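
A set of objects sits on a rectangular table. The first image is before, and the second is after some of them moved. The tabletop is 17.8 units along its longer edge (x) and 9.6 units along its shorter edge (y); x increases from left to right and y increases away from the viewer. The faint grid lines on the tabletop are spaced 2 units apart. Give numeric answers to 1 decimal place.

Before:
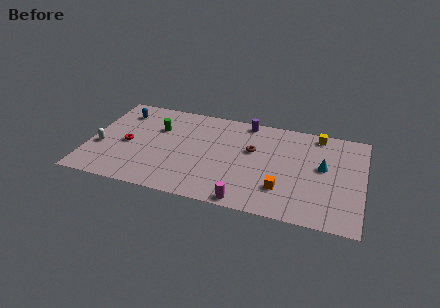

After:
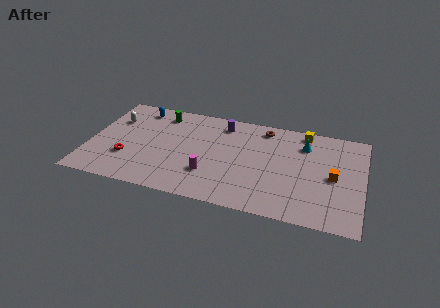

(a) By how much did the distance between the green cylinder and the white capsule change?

-1.2

They were about 4.5 units apart before and 3.3 after — 1.2 units closer together.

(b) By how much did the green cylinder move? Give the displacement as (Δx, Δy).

(0.1, 1.5)

From the two frames, the green cylinder sits at roughly (4.3, 6.5) before and (4.4, 8.0) after.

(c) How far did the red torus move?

1.4

The red torus moved from about (2.5, 4.4) to (2.6, 3.0), a distance of √(0.1² + 1.4²) ≈ 1.4.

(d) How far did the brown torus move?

2.5

The brown torus moved from about (10.6, 5.9) to (11.2, 8.3), a distance of √(0.6² + 2.4²) ≈ 2.5.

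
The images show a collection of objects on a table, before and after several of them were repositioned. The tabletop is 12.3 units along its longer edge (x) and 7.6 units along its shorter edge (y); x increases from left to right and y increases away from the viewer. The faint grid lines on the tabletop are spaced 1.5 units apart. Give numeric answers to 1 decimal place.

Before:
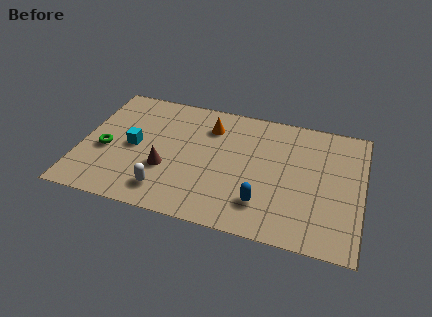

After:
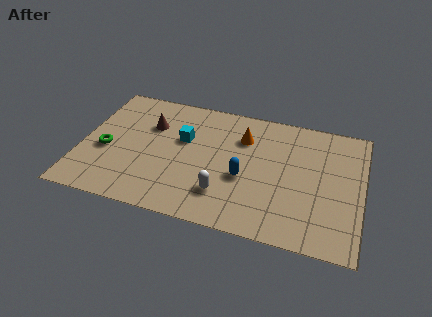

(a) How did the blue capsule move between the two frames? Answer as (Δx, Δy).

(-0.9, 1.3)

From the two frames, the blue capsule sits at roughly (8.1, 1.8) before and (7.2, 3.1) after.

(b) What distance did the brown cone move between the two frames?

2.7

The brown cone moved from about (3.8, 2.7) to (2.9, 5.2), a distance of √(0.9² + 2.5²) ≈ 2.7.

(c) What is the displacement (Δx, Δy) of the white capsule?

(2.5, 0.5)

The white capsule was at about (3.9, 1.4) and moved to about (6.4, 1.9).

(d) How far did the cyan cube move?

2.3

The cyan cube was near (2.3, 3.7) before and (4.4, 4.7) after, so it travelled √(2.1² + 1.0²) ≈ 2.3 units.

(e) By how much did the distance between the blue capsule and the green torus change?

-1.0

They were about 7.1 units apart before and 6.1 after — 1.0 units closer together.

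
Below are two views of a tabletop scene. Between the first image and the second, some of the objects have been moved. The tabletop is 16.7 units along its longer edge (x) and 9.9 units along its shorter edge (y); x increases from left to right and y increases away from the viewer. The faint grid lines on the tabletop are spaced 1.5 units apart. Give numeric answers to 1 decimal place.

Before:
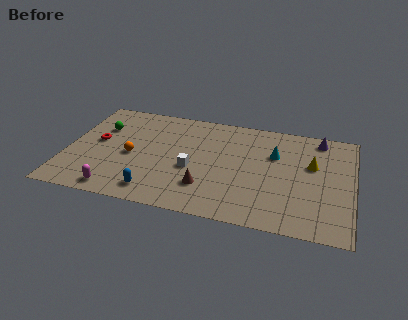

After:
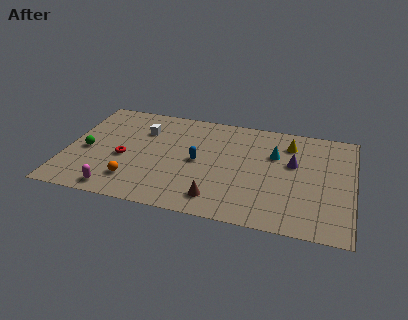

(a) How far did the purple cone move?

3.0

The purple cone was near (14.6, 8.7) before and (13.2, 6.0) after, so it travelled √(1.4² + 2.7²) ≈ 3.0 units.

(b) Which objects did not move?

the cyan cone and the magenta capsule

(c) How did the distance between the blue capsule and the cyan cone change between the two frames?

-3.7

Before: roughly 8.4 units apart; after: 4.7. That's 3.7 units closer together.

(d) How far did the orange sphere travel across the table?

2.3

The orange sphere was near (3.8, 4.5) before and (4.1, 2.2) after, so it travelled √(0.3² + 2.3²) ≈ 2.3 units.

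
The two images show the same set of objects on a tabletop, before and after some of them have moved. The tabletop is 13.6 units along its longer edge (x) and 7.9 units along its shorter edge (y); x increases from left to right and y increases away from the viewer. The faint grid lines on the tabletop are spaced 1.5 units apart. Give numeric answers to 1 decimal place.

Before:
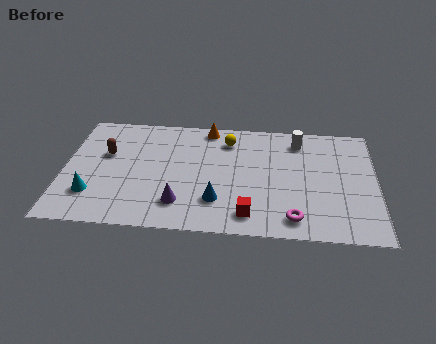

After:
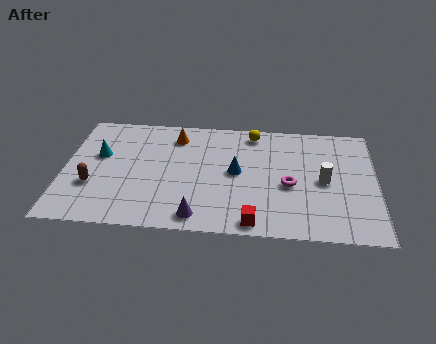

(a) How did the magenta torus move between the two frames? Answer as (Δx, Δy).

(-0.2, 2.2)

The magenta torus started near (10.0, 1.2) and ended near (9.8, 3.4).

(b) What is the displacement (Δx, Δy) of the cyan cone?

(0.2, 2.7)

The cyan cone was at about (1.3, 2.1) and moved to about (1.5, 4.8).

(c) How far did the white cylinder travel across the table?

2.9

The white cylinder was near (10.2, 6.5) before and (11.3, 3.8) after, so it travelled √(1.1² + 2.7²) ≈ 2.9 units.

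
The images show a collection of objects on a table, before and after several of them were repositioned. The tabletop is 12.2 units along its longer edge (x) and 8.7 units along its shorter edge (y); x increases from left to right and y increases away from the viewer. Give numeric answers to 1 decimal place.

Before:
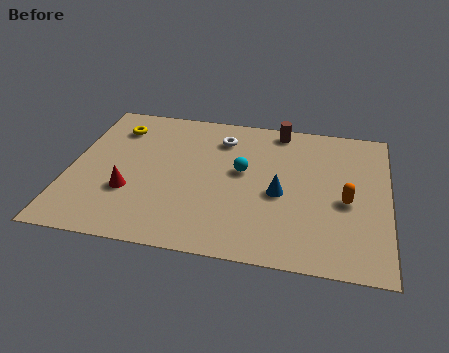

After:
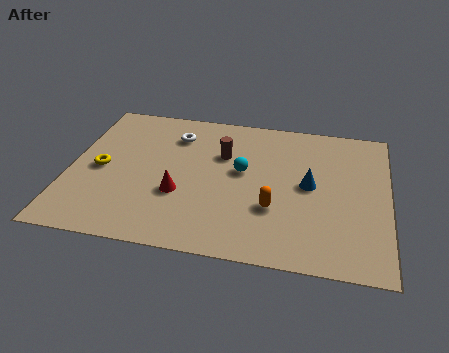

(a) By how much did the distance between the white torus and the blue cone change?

+1.9

They were about 3.8 units apart before and 5.7 after — 1.9 units further apart.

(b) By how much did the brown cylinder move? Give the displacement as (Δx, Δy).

(-2.1, -2.0)

The brown cylinder started near (7.9, 7.8) and ended near (5.8, 5.8).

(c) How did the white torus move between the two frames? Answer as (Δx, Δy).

(-1.8, -0.1)

The white torus started near (5.7, 6.8) and ended near (3.9, 6.7).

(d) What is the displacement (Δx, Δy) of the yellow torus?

(-0.4, -2.7)

The yellow torus started near (1.6, 6.8) and ended near (1.2, 4.1).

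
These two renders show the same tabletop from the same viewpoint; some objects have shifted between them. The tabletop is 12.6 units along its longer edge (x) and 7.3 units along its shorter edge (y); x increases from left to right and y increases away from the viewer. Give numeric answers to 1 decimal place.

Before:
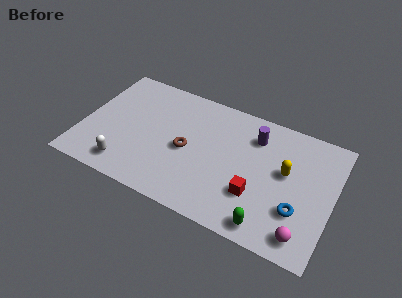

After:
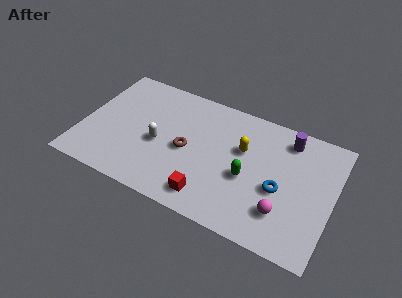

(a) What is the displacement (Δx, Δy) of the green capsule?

(-1.3, 2.2)

From the two frames, the green capsule sits at roughly (9.7, 0.9) before and (8.4, 3.1) after.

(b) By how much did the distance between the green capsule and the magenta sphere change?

+0.5

Before: roughly 1.7 units apart; after: 2.2. That's 0.5 units further apart.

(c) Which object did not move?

the brown torus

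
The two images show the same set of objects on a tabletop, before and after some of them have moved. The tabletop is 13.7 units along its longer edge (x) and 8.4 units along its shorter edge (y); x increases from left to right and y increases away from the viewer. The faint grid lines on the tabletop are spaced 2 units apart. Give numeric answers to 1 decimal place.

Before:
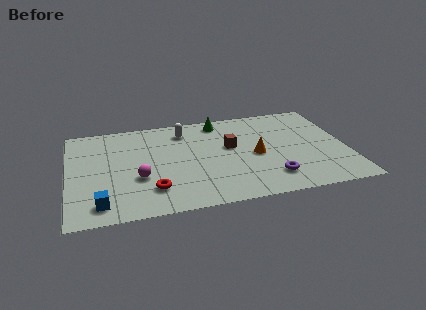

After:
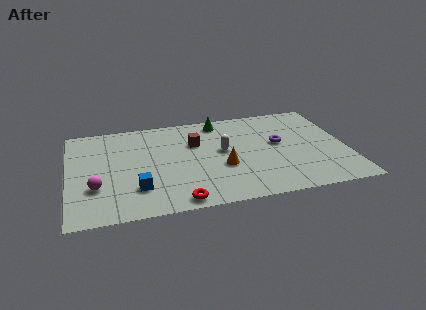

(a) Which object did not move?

the green cone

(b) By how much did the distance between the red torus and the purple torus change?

+0.7

The distance was about 5.8 in the first image and 6.5 in the second, so they moved 0.7 units further apart.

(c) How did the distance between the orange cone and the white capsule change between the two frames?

-3.1

The distance was about 4.5 in the first image and 1.4 in the second, so they moved 3.1 units closer together.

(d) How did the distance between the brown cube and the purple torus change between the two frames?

+0.6

Before: roughly 3.6 units apart; after: 4.2. That's 0.6 units further apart.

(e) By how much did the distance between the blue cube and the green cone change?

-1.9

The distance was about 8.6 in the first image and 6.7 in the second, so they moved 1.9 units closer together.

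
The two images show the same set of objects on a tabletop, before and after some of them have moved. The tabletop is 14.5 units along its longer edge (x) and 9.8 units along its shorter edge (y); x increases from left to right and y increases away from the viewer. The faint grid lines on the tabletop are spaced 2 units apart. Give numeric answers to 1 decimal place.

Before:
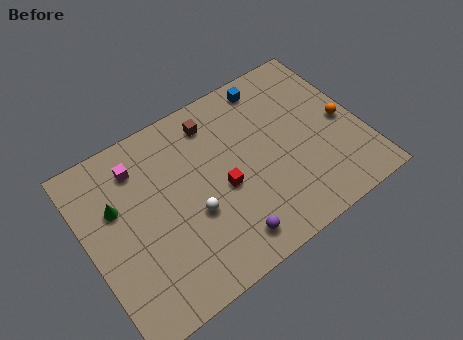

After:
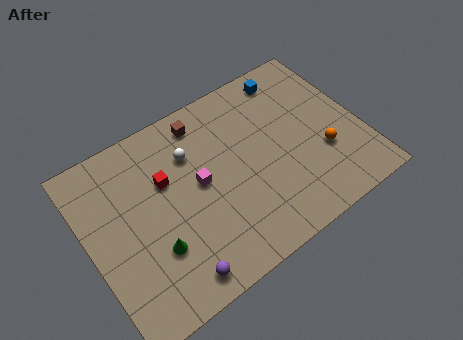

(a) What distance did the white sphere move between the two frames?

3.2

The white sphere moved from about (5.3, 3.8) to (5.8, 7.0), a distance of √(0.5² + 3.2²) ≈ 3.2.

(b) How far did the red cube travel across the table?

3.4

The red cube moved from about (7.0, 4.3) to (4.3, 6.3), a distance of √(2.7² + 2.0²) ≈ 3.4.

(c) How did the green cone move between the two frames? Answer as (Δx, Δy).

(1.4, -3.2)

The green cone started near (1.7, 6.3) and ended near (3.1, 3.1).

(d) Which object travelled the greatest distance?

the magenta cube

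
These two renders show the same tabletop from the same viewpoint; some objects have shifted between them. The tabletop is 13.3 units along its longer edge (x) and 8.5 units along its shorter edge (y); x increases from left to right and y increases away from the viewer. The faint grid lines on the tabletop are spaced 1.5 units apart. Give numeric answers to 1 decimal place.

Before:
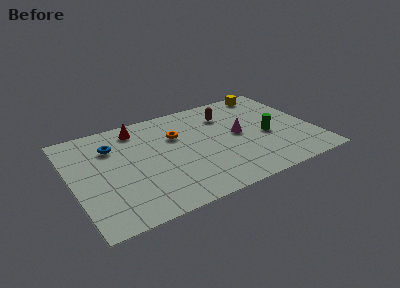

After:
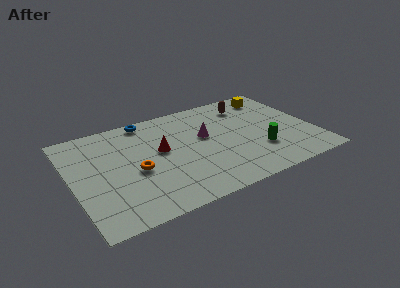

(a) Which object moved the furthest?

the orange torus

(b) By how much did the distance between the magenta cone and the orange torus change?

+0.7

They were about 3.5 units apart before and 4.2 after — 0.7 units further apart.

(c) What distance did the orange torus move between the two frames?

3.2

The orange torus was near (5.9, 5.7) before and (3.4, 3.7) after, so it travelled √(2.5² + 2.0²) ≈ 3.2 units.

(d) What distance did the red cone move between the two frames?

2.6

The red cone was near (3.9, 7.2) before and (4.9, 4.8) after, so it travelled √(1.0² + 2.4²) ≈ 2.6 units.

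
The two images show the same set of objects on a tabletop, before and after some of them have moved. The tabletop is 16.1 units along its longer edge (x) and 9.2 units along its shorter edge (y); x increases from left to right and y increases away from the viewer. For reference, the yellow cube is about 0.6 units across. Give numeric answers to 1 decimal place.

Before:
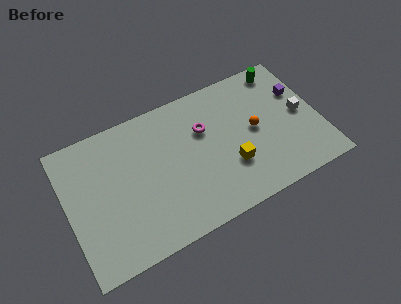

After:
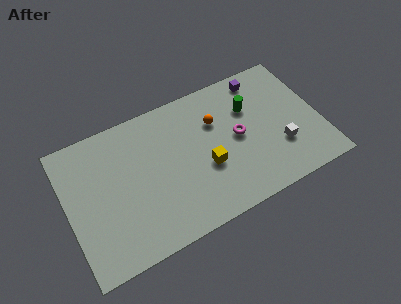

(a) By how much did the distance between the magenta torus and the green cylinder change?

-3.9

They were about 5.8 units apart before and 1.9 after — 3.9 units closer together.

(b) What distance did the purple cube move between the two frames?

2.9

The purple cube moved from about (15.1, 6.1) to (12.9, 8.0), a distance of √(2.2² + 1.9²) ≈ 2.9.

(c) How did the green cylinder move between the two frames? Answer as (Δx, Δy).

(-2.4, -1.8)

The green cylinder started near (14.3, 8.1) and ended near (11.9, 6.3).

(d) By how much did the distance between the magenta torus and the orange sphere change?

-1.4

The distance was about 3.4 in the first image and 2.0 in the second, so they moved 1.4 units closer together.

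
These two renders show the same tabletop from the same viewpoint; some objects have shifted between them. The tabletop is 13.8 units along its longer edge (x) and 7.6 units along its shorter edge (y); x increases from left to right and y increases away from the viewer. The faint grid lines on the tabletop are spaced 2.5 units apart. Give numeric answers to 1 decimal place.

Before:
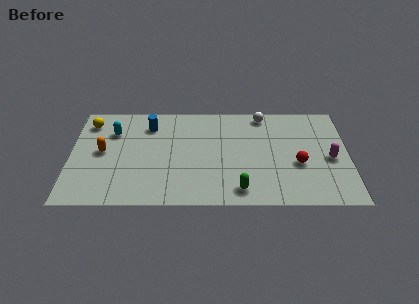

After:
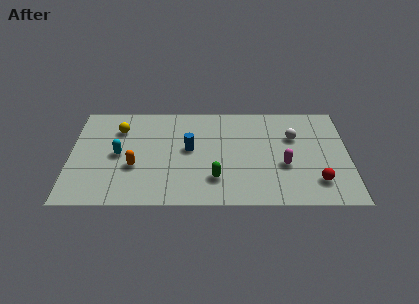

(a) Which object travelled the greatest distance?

the blue cylinder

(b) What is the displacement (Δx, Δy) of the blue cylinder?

(2.0, -1.8)

From the two frames, the blue cylinder sits at roughly (3.9, 5.9) before and (5.9, 4.1) after.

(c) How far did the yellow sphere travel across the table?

1.6

The yellow sphere moved from about (0.9, 6.1) to (2.4, 5.6), a distance of √(1.5² + 0.5²) ≈ 1.6.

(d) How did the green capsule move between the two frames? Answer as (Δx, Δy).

(-1.2, 0.8)

From the two frames, the green capsule sits at roughly (8.4, 1.1) before and (7.2, 1.9) after.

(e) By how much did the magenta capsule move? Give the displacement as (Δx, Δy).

(-2.3, -0.5)

The magenta capsule started near (12.9, 3.4) and ended near (10.6, 2.9).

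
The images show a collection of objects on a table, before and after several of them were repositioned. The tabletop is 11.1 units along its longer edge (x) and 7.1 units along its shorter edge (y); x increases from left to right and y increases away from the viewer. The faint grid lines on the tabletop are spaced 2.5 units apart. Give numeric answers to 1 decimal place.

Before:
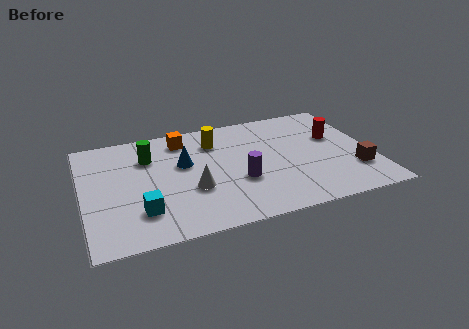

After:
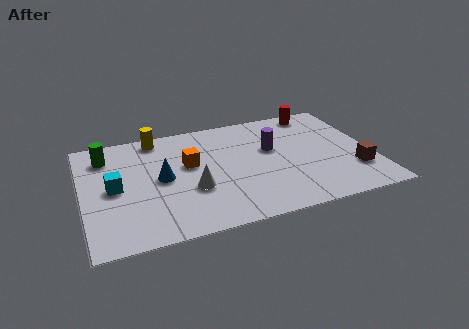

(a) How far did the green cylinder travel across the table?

1.7

The green cylinder was near (2.6, 5.1) before and (1.0, 5.6) after, so it travelled √(1.6² + 0.5²) ≈ 1.7 units.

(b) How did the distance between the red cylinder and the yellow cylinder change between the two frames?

+1.6

The distance was about 4.7 in the first image and 6.3 in the second, so they moved 1.6 units further apart.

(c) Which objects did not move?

the white cone and the brown cube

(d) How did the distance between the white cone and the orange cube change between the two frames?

-1.7

The distance was about 3.3 in the first image and 1.6 in the second, so they moved 1.7 units closer together.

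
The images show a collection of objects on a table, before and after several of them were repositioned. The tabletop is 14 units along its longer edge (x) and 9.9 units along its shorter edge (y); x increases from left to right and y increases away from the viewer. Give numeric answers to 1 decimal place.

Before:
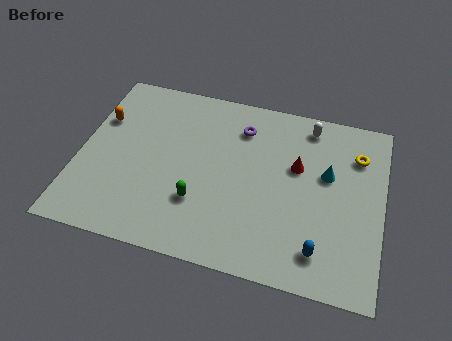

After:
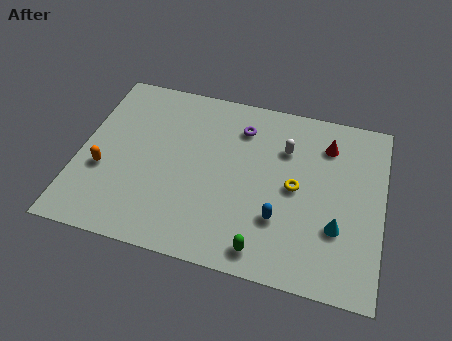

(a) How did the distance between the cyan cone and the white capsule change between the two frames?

+1.8

Before: roughly 2.8 units apart; after: 4.6. That's 1.8 units further apart.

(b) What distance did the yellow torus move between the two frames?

3.7

From (12.7, 7.4) to (10.0, 4.9), the yellow torus covered √(2.7² + 2.5²) ≈ 3.7 units.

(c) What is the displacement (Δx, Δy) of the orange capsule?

(0.4, -2.9)

The orange capsule was at about (0.8, 6.6) and moved to about (1.2, 3.7).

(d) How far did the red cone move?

2.1

From (10.0, 6.1) to (11.3, 7.7), the red cone covered √(1.3² + 1.6²) ≈ 2.1 units.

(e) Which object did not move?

the purple torus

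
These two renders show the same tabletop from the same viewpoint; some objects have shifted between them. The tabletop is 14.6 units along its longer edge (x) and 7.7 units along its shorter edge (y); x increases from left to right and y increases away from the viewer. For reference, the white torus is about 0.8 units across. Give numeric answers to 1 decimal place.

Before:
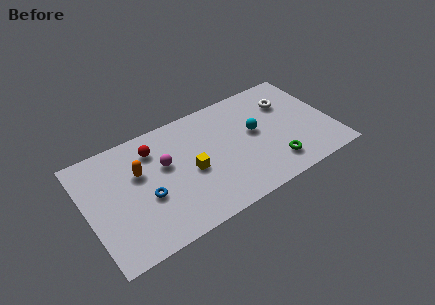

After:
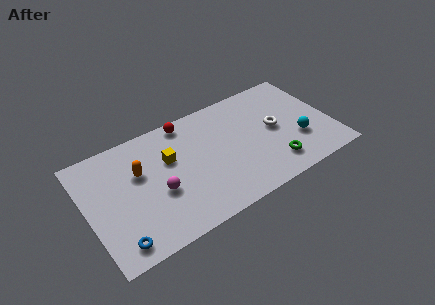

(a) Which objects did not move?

the green torus and the orange capsule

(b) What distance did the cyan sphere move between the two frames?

2.9

From (10.1, 4.3) to (12.5, 2.6), the cyan sphere covered √(2.4² + 1.7²) ≈ 2.9 units.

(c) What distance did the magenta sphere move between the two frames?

1.7

From (4.7, 4.7) to (4.1, 3.1), the magenta sphere covered √(0.6² + 1.6²) ≈ 1.7 units.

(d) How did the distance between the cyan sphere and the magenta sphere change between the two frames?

+3.0

Before: roughly 5.4 units apart; after: 8.4. That's 3.0 units further apart.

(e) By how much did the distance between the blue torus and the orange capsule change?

+2.4

They were about 1.8 units apart before and 4.2 after — 2.4 units further apart.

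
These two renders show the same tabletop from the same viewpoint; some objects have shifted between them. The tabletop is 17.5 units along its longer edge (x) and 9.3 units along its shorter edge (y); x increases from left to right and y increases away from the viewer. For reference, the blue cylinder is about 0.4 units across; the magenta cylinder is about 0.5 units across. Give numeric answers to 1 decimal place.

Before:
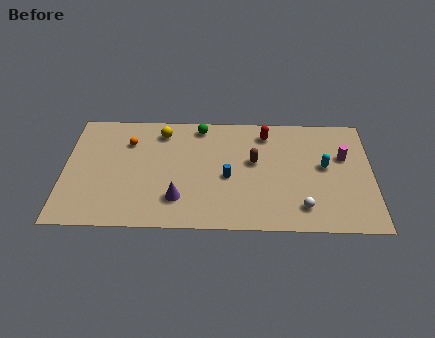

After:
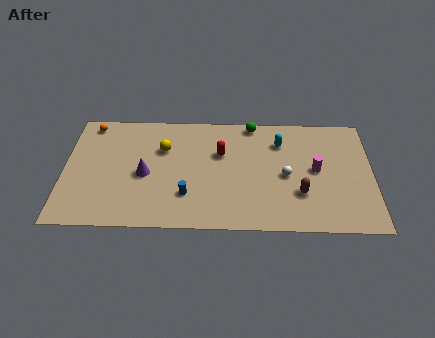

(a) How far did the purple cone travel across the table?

2.7

The purple cone moved from about (6.5, 2.3) to (4.6, 4.2), a distance of √(1.9² + 1.9²) ≈ 2.7.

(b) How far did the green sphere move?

3.0

The green sphere moved from about (7.7, 8.2) to (10.7, 8.5), a distance of √(3.0² + 0.3²) ≈ 3.0.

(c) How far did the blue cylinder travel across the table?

2.7

From (9.3, 4.1) to (7.0, 2.6), the blue cylinder covered √(2.3² + 1.5²) ≈ 2.7 units.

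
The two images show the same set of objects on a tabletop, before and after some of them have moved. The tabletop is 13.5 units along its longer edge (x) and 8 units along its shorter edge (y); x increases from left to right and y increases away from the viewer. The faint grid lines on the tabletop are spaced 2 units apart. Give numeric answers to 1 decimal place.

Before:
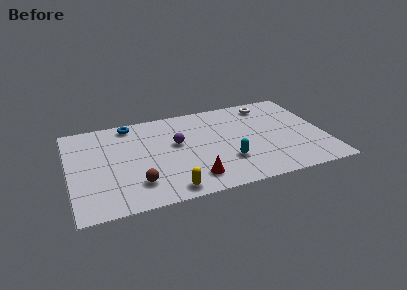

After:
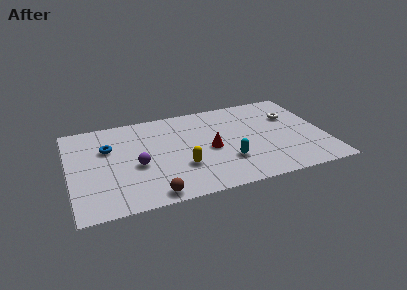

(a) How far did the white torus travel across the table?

1.8

The white torus moved from about (10.8, 6.8) to (11.9, 5.4), a distance of √(1.1² + 1.4²) ≈ 1.8.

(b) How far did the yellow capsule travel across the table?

1.9

From (5.0, 0.9) to (5.8, 2.6), the yellow capsule covered √(0.8² + 1.7²) ≈ 1.9 units.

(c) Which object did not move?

the cyan capsule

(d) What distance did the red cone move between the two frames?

2.5

The red cone moved from about (6.3, 1.5) to (7.4, 3.7), a distance of √(1.1² + 2.2²) ≈ 2.5.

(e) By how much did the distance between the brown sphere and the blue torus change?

-0.3

The distance was about 5.2 in the first image and 4.9 in the second, so they moved 0.3 units closer together.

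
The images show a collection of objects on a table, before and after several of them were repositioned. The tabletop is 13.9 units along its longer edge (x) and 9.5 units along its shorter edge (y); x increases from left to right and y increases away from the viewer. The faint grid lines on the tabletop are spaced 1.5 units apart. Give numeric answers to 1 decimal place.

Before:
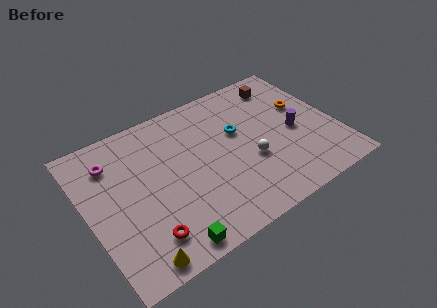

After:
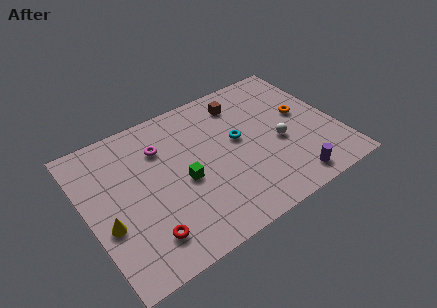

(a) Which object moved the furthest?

the green cube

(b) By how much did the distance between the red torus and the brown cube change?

-2.1

Before: roughly 10.7 units apart; after: 8.6. That's 2.1 units closer together.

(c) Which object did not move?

the red torus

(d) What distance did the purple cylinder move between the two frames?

3.2

From (11.6, 4.3) to (10.7, 1.2), the purple cylinder covered √(0.9² + 3.1²) ≈ 3.2 units.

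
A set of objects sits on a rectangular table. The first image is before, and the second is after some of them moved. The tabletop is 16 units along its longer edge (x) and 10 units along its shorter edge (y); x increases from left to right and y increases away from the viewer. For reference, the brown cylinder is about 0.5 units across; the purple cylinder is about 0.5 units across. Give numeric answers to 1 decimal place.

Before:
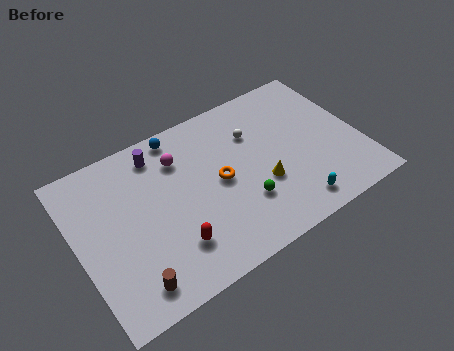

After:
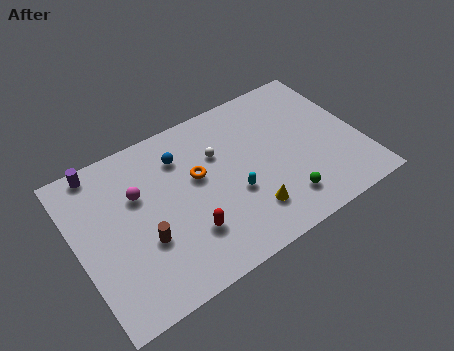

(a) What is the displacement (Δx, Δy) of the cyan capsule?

(-3.0, 2.4)

From the two frames, the cyan capsule sits at roughly (11.6, 1.4) before and (8.6, 3.8) after.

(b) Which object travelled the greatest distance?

the cyan capsule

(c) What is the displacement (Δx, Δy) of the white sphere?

(-2.1, -0.3)

The white sphere started near (10.3, 7.0) and ended near (8.2, 6.7).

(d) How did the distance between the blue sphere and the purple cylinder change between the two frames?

+3.2

The distance was about 1.4 in the first image and 4.6 in the second, so they moved 3.2 units further apart.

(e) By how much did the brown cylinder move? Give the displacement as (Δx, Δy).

(1.1, 2.1)

The brown cylinder started near (2.4, 1.5) and ended near (3.5, 3.6).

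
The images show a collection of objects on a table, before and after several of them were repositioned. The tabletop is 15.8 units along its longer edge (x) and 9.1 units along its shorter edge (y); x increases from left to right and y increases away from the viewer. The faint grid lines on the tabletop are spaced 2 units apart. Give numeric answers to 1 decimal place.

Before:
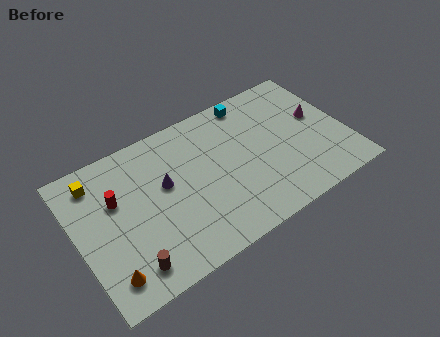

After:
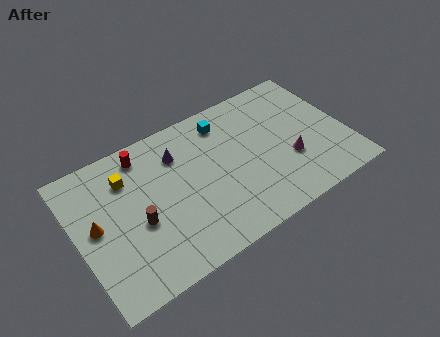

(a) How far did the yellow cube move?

1.8

The yellow cube moved from about (1.5, 7.5) to (3.2, 6.8), a distance of √(1.7² + 0.7²) ≈ 1.8.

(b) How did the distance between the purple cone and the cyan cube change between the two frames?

-3.3

Before: roughly 6.3 units apart; after: 3.0. That's 3.3 units closer together.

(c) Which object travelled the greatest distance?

the orange cone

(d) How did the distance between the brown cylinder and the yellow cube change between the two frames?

-3.1

Before: roughly 6.1 units apart; after: 3.0. That's 3.1 units closer together.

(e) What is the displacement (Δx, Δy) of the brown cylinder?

(0.9, 2.3)

From the two frames, the brown cylinder sits at roughly (2.5, 1.5) before and (3.4, 3.8) after.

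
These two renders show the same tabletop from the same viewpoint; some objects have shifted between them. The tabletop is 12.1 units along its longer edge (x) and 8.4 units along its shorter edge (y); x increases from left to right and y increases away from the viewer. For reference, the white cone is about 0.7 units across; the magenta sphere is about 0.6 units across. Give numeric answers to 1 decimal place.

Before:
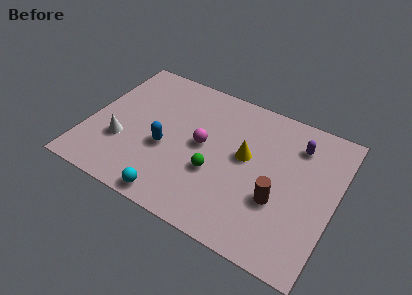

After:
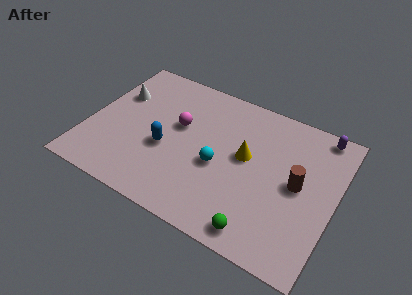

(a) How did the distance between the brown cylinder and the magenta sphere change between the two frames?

+1.9

They were about 4.1 units apart before and 6.0 after — 1.9 units further apart.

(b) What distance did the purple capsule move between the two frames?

1.5

The purple capsule was near (10.0, 6.5) before and (11.0, 7.6) after, so it travelled √(1.0² + 1.1²) ≈ 1.5 units.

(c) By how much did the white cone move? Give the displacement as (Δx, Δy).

(-0.7, 2.8)

The white cone was at about (1.8, 2.8) and moved to about (1.1, 5.6).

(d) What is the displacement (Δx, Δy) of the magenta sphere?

(-1.3, 0.6)

From the two frames, the magenta sphere sits at roughly (5.6, 4.4) before and (4.3, 5.0) after.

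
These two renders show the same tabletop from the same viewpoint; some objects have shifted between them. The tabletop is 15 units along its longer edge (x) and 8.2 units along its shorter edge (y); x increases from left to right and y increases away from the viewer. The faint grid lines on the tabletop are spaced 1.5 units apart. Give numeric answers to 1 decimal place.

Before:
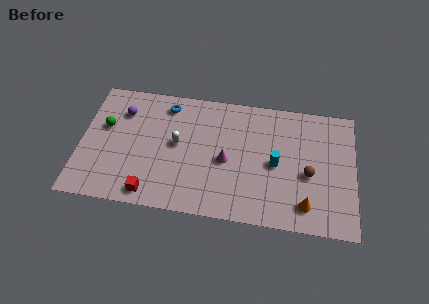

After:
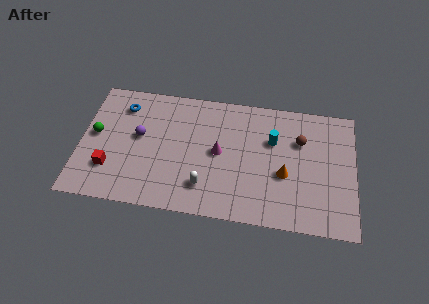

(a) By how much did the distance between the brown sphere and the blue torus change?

+1.2

They were about 8.6 units apart before and 9.8 after — 1.2 units further apart.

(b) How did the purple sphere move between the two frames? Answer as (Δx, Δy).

(1.0, -1.5)

The purple sphere started near (2.2, 6.1) and ended near (3.2, 4.6).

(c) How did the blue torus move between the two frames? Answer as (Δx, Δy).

(-2.4, -0.4)

From the two frames, the blue torus sits at roughly (4.6, 6.9) before and (2.2, 6.5) after.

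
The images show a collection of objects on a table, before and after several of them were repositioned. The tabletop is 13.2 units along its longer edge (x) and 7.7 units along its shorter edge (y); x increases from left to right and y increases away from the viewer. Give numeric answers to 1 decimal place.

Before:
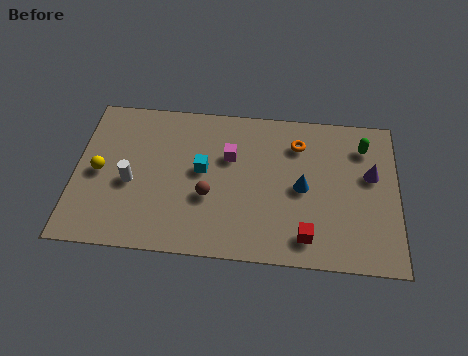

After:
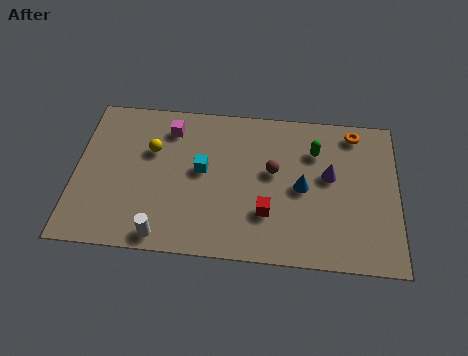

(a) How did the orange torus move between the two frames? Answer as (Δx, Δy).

(2.3, 0.8)

The orange torus was at about (9.1, 5.9) and moved to about (11.4, 6.7).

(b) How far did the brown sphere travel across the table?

3.0

From (5.5, 2.9) to (8.1, 4.4), the brown sphere covered √(2.6² + 1.5²) ≈ 3.0 units.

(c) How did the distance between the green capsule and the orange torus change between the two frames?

-0.8

The distance was about 2.7 in the first image and 1.9 in the second, so they moved 0.8 units closer together.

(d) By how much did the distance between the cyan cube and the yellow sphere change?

-2.0

The distance was about 4.2 in the first image and 2.2 in the second, so they moved 2.0 units closer together.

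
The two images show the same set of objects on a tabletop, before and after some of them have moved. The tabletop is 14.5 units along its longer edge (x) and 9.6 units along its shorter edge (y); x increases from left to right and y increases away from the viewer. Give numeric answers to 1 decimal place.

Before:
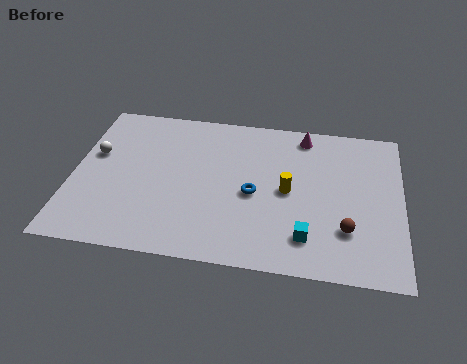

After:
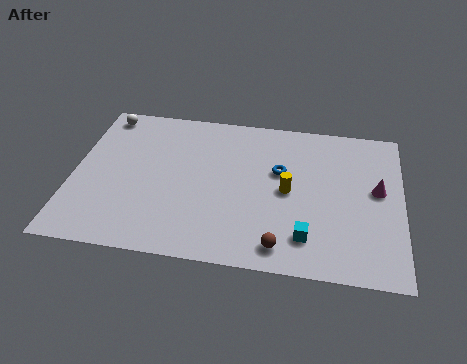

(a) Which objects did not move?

the yellow cylinder and the cyan cube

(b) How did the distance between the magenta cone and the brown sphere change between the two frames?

-0.3

Before: roughly 6.0 units apart; after: 5.7. That's 0.3 units closer together.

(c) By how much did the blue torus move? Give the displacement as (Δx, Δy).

(1.1, 1.6)

The blue torus was at about (8.0, 4.3) and moved to about (9.1, 5.9).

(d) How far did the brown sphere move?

3.1

The brown sphere moved from about (12.1, 2.7) to (9.3, 1.3), a distance of √(2.8² + 1.4²) ≈ 3.1.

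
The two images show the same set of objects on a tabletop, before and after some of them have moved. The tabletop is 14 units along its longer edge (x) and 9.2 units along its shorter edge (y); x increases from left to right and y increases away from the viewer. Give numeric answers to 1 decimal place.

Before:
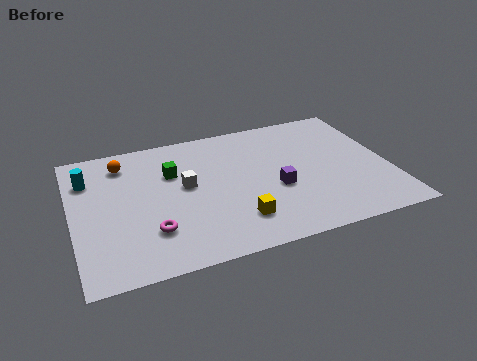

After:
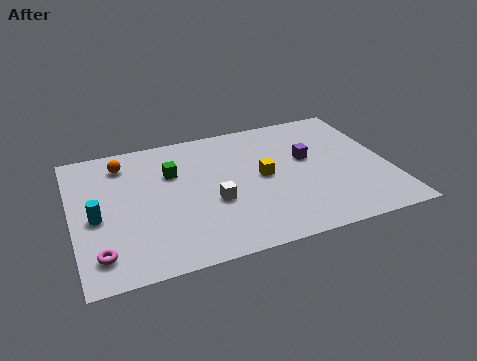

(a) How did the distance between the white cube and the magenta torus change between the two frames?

+2.3

The distance was about 3.1 in the first image and 5.4 in the second, so they moved 2.3 units further apart.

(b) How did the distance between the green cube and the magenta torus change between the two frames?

+1.8

Before: roughly 3.9 units apart; after: 5.7. That's 1.8 units further apart.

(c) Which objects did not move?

the green cube and the orange sphere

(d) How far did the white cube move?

1.9

The white cube moved from about (5.0, 5.1) to (6.1, 3.6), a distance of √(1.1² + 1.5²) ≈ 1.9.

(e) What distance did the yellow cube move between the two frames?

3.0

The yellow cube was near (7.0, 2.1) before and (8.4, 4.7) after, so it travelled √(1.4² + 2.6²) ≈ 3.0 units.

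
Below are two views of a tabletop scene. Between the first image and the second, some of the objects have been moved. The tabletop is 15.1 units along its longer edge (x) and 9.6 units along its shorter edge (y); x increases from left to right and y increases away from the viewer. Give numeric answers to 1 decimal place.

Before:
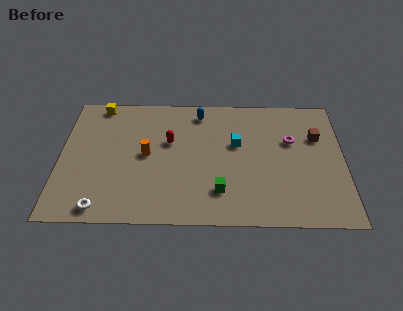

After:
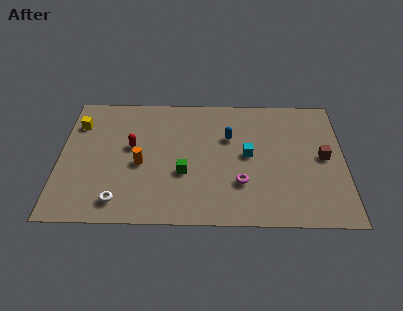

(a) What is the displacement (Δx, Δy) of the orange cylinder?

(-0.3, -0.7)

The orange cylinder started near (4.6, 4.9) and ended near (4.3, 4.2).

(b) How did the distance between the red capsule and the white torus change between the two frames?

-2.0

Before: roughly 6.0 units apart; after: 4.0. That's 2.0 units closer together.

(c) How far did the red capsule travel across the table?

2.0

The red capsule was near (5.8, 5.9) before and (3.8, 5.5) after, so it travelled √(2.0² + 0.4²) ≈ 2.0 units.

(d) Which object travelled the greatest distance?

the magenta torus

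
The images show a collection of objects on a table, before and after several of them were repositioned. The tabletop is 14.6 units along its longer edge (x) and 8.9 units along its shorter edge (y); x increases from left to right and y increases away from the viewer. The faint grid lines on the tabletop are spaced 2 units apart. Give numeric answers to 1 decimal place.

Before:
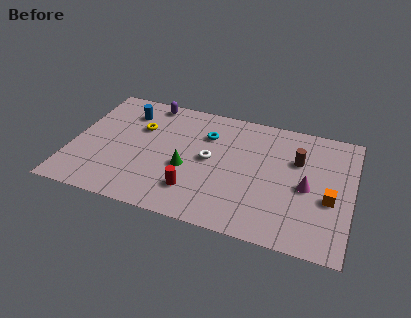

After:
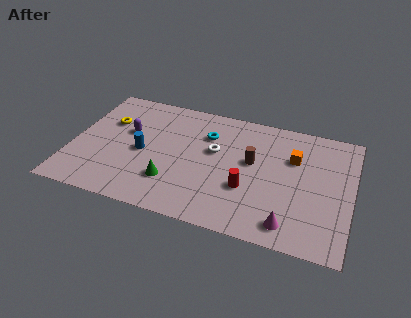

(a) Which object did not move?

the cyan torus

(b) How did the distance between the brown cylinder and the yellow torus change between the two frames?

-0.6

The distance was about 8.3 in the first image and 7.7 in the second, so they moved 0.6 units closer together.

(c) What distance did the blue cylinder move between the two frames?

3.0

From (2.6, 6.9) to (3.7, 4.1), the blue cylinder covered √(1.1² + 2.8²) ≈ 3.0 units.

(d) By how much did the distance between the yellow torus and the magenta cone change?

+1.8

Before: roughly 9.1 units apart; after: 10.9. That's 1.8 units further apart.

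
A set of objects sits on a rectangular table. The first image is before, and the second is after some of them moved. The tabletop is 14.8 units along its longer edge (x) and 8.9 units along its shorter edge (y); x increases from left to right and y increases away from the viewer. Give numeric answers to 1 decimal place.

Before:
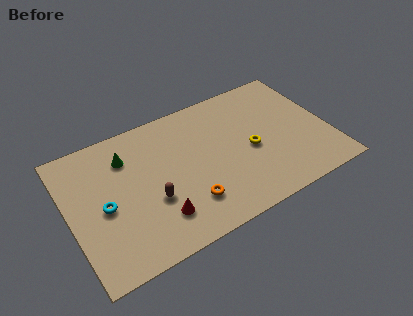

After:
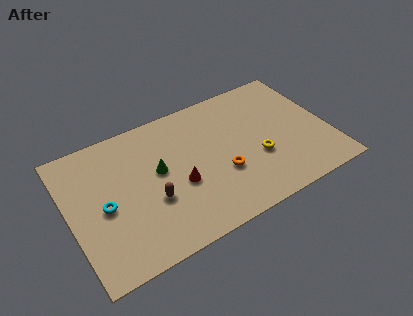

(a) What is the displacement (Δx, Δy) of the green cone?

(1.6, -1.7)

From the two frames, the green cone sits at roughly (3.5, 6.7) before and (5.1, 5.0) after.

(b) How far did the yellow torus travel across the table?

0.8

From (10.3, 4.0) to (10.6, 3.3), the yellow torus covered √(0.3² + 0.7²) ≈ 0.8 units.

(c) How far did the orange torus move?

2.3

The orange torus was near (6.4, 2.2) before and (8.5, 3.2) after, so it travelled √(2.1² + 1.0²) ≈ 2.3 units.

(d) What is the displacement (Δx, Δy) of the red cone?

(1.4, 1.5)

The red cone started near (4.7, 2.1) and ended near (6.1, 3.6).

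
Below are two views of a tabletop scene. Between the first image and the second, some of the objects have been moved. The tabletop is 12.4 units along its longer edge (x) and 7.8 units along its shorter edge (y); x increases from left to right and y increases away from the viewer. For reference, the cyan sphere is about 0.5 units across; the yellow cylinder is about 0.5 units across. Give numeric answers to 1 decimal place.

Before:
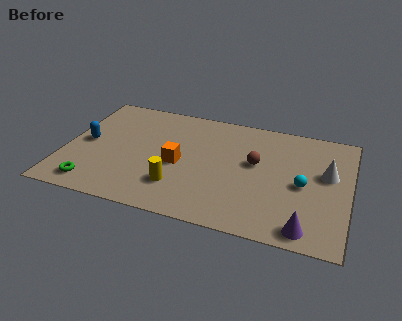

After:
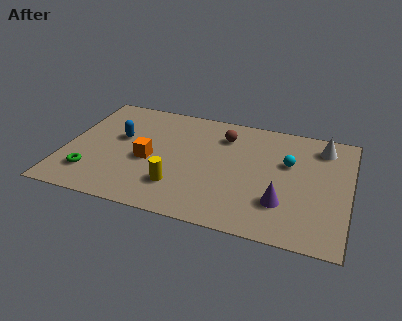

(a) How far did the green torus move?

0.7

The green torus moved from about (1.5, 1.1) to (1.3, 1.8), a distance of √(0.2² + 0.7²) ≈ 0.7.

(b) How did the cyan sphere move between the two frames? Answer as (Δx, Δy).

(-0.7, 1.3)

From the two frames, the cyan sphere sits at roughly (10.4, 3.6) before and (9.7, 4.9) after.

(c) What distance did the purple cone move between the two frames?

1.7

The purple cone moved from about (10.7, 0.9) to (9.6, 2.2), a distance of √(1.1² + 1.3²) ≈ 1.7.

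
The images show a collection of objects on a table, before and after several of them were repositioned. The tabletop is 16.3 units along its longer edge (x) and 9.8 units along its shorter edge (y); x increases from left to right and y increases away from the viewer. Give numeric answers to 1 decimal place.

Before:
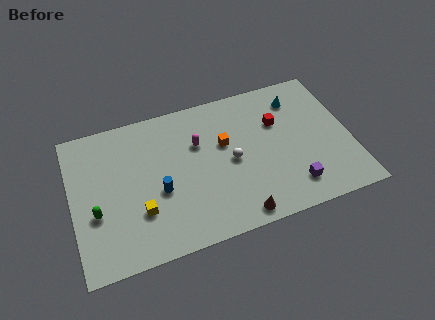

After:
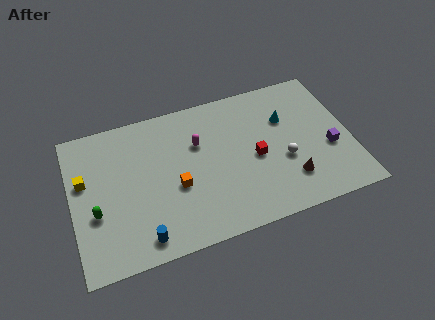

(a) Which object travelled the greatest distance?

the yellow cube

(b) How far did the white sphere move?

3.1

The white sphere was near (9.3, 4.7) before and (12.3, 3.8) after, so it travelled √(3.0² + 0.9²) ≈ 3.1 units.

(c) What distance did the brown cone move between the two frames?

3.5

The brown cone moved from about (9.3, 1.0) to (12.5, 2.4), a distance of √(3.2² + 1.4²) ≈ 3.5.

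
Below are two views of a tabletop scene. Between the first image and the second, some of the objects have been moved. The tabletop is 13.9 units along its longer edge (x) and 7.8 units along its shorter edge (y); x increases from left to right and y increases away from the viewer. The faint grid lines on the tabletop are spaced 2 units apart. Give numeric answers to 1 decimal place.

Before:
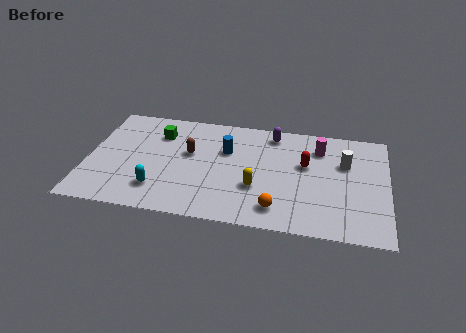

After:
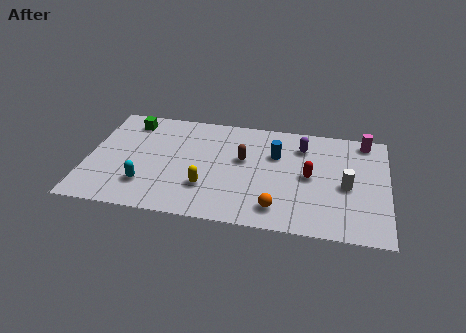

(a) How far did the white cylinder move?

1.6

From (11.9, 5.1) to (12.0, 3.5), the white cylinder covered √(0.1² + 1.6²) ≈ 1.6 units.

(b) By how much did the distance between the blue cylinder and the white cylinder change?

-1.8

The distance was about 5.5 in the first image and 3.7 in the second, so they moved 1.8 units closer together.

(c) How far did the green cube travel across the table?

1.6

The green cube was near (3.2, 5.8) before and (1.8, 6.5) after, so it travelled √(1.4² + 0.7²) ≈ 1.6 units.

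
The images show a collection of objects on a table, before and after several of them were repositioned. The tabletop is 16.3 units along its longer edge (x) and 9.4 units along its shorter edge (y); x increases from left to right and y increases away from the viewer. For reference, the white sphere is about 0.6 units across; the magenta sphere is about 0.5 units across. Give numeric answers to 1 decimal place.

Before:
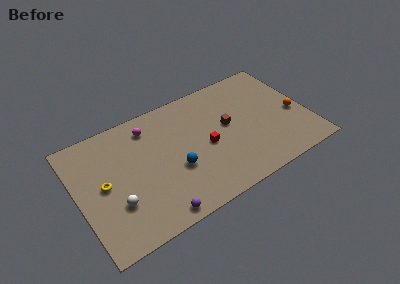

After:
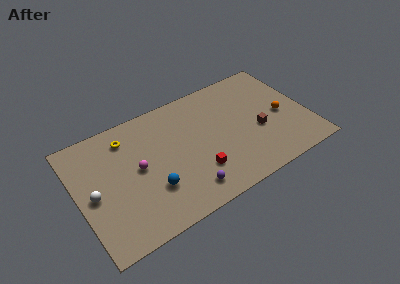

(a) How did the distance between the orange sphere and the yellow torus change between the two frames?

-2.4

They were about 13.6 units apart before and 11.2 after — 2.4 units closer together.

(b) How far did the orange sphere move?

0.9

From (15.4, 4.0) to (14.5, 4.3), the orange sphere covered √(0.9² + 0.3²) ≈ 0.9 units.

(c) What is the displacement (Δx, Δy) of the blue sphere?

(-1.8, -0.7)

The blue sphere was at about (6.7, 3.6) and moved to about (4.9, 2.9).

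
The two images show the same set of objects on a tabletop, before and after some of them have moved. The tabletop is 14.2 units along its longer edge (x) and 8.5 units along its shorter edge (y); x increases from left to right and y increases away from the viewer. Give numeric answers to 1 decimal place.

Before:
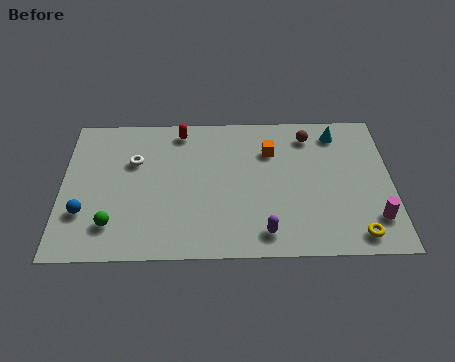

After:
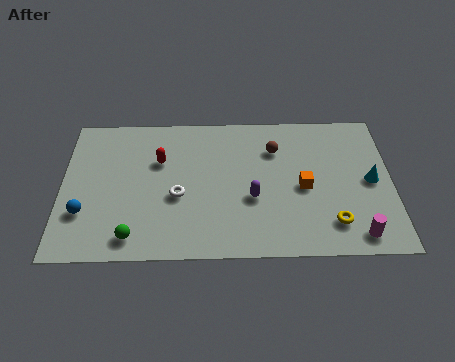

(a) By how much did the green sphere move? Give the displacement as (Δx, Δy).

(0.9, -0.7)

From the two frames, the green sphere sits at roughly (2.2, 1.9) before and (3.1, 1.2) after.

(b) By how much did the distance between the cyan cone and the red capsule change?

+2.4

Before: roughly 6.8 units apart; after: 9.2. That's 2.4 units further apart.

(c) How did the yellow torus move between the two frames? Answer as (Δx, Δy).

(-1.0, 0.7)

The yellow torus started near (12.6, 1.1) and ended near (11.6, 1.8).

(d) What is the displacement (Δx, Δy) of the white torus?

(1.9, -2.1)

The white torus started near (3.1, 5.6) and ended near (5.0, 3.5).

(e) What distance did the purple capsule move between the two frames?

2.1

The purple capsule moved from about (8.7, 1.3) to (8.2, 3.3), a distance of √(0.5² + 2.0²) ≈ 2.1.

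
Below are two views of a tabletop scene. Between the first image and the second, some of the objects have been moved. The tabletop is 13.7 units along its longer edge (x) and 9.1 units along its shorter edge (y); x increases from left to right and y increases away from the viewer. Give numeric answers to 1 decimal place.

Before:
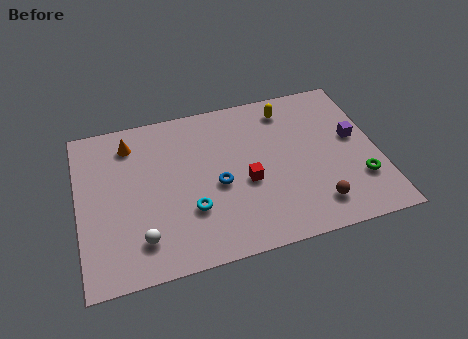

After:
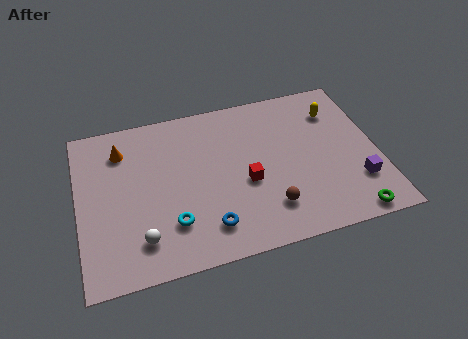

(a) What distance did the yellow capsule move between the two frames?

2.3

The yellow capsule moved from about (9.8, 7.6) to (12.0, 6.9), a distance of √(2.2² + 0.7²) ≈ 2.3.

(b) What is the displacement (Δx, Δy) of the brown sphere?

(-2.1, 0.4)

From the two frames, the brown sphere sits at roughly (10.6, 1.7) before and (8.5, 2.1) after.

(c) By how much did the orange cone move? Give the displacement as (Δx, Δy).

(-0.4, -0.3)

The orange cone started near (2.5, 7.4) and ended near (2.1, 7.1).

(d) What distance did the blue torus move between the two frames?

2.3

From (6.3, 4.0) to (5.7, 1.8), the blue torus covered √(0.6² + 2.2²) ≈ 2.3 units.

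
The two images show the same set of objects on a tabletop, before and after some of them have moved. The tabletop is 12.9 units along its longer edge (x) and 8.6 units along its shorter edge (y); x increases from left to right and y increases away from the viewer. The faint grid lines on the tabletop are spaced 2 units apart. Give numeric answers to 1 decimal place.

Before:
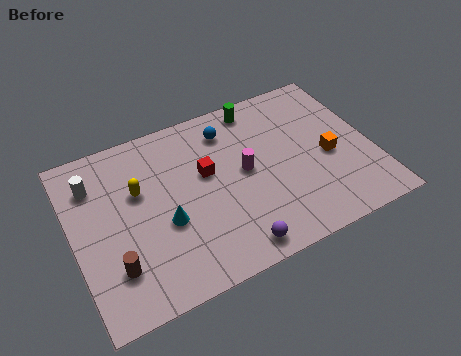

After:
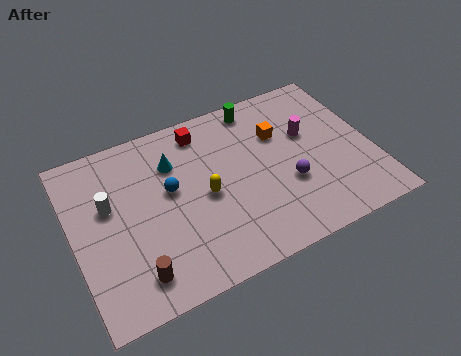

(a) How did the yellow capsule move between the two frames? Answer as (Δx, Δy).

(2.7, -1.4)

From the two frames, the yellow capsule sits at roughly (2.9, 5.4) before and (5.6, 4.0) after.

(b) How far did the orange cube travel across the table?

2.8

From (11.0, 3.8) to (9.1, 5.8), the orange cube covered √(1.9² + 2.0²) ≈ 2.8 units.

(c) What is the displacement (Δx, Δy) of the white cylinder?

(0.5, -1.3)

The white cylinder started near (1.1, 6.5) and ended near (1.6, 5.2).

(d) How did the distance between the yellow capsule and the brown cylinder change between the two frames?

+0.6

The distance was about 3.5 in the first image and 4.1 in the second, so they moved 0.6 units further apart.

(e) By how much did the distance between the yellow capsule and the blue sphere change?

-2.7

They were about 4.4 units apart before and 1.7 after — 2.7 units closer together.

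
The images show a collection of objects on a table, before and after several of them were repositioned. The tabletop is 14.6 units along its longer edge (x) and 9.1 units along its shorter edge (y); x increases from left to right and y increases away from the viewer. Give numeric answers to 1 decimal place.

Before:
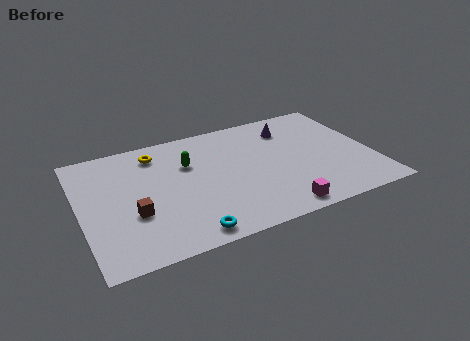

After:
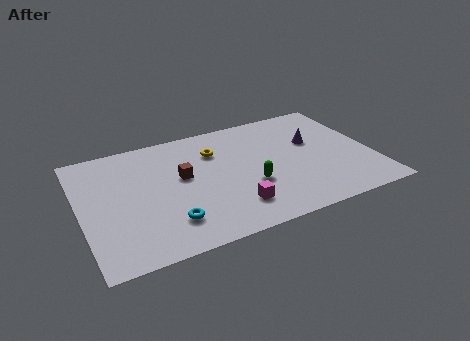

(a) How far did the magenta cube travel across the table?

2.3

The magenta cube moved from about (9.4, 1.0) to (7.3, 2.0), a distance of √(2.1² + 1.0²) ≈ 2.3.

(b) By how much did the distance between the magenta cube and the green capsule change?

-4.8

Before: roughly 6.4 units apart; after: 1.6. That's 4.8 units closer together.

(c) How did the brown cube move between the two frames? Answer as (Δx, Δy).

(2.6, 1.9)

From the two frames, the brown cube sits at roughly (2.5, 3.3) before and (5.1, 5.2) after.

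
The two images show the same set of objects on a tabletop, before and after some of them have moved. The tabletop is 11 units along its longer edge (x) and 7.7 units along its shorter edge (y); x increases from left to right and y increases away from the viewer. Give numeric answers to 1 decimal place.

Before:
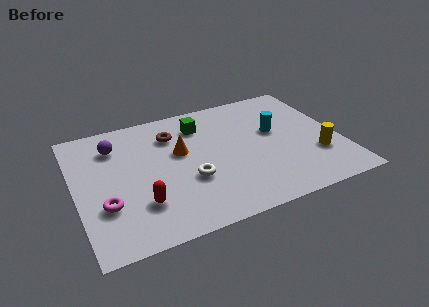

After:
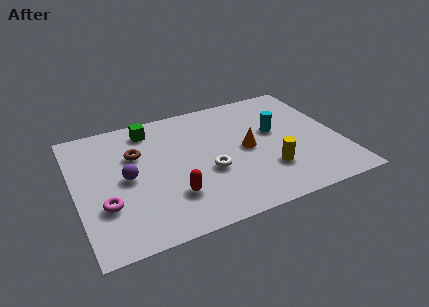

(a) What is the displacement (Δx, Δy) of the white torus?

(0.8, 0.2)

The white torus started near (4.6, 2.8) and ended near (5.4, 3.0).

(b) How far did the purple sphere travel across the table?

2.1

From (1.8, 5.9) to (2.1, 3.8), the purple sphere covered √(0.3² + 2.1²) ≈ 2.1 units.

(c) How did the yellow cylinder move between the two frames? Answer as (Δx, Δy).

(-2.1, -0.2)

From the two frames, the yellow cylinder sits at roughly (9.9, 2.4) before and (7.8, 2.2) after.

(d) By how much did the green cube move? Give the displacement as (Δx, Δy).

(-2.1, 0.5)

The green cube started near (5.4, 6.0) and ended near (3.3, 6.5).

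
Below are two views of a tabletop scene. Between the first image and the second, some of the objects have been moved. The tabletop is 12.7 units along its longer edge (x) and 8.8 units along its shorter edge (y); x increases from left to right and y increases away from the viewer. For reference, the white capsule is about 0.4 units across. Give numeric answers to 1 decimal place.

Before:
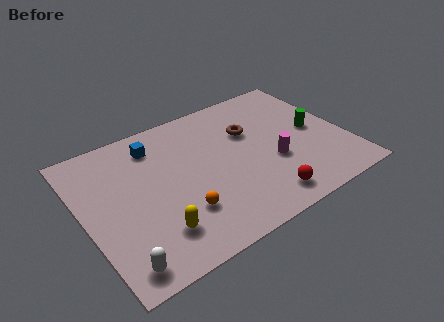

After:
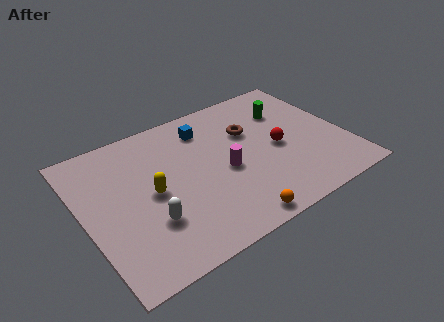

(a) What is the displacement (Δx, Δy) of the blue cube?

(2.5, -0.1)

The blue cube started near (3.8, 7.1) and ended near (6.3, 7.0).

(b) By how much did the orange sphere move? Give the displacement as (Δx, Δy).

(2.2, -1.7)

From the two frames, the orange sphere sits at roughly (4.3, 2.5) before and (6.5, 0.8) after.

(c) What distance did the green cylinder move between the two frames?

2.1

The green cylinder moved from about (11.3, 4.4) to (10.3, 6.3), a distance of √(1.0² + 1.9²) ≈ 2.1.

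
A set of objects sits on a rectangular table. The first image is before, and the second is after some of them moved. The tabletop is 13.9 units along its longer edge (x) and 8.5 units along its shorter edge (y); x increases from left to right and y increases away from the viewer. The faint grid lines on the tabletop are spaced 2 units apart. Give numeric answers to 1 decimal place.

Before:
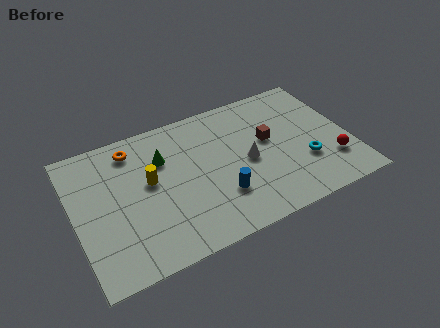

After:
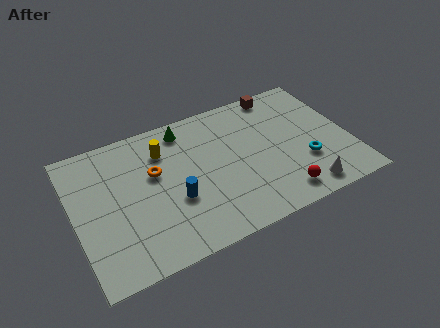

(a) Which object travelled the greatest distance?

the white cone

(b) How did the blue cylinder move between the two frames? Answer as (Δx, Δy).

(-2.2, 0.7)

The blue cylinder was at about (7.1, 2.5) and moved to about (4.9, 3.2).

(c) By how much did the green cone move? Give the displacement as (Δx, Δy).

(1.3, 1.4)

The green cone was at about (4.6, 5.9) and moved to about (5.9, 7.3).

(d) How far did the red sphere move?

3.0

From (12.8, 2.3) to (10.0, 1.3), the red sphere covered √(2.8² + 1.0²) ≈ 3.0 units.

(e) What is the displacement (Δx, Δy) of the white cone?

(2.5, -2.9)

From the two frames, the white cone sits at roughly (8.7, 4.0) before and (11.2, 1.1) after.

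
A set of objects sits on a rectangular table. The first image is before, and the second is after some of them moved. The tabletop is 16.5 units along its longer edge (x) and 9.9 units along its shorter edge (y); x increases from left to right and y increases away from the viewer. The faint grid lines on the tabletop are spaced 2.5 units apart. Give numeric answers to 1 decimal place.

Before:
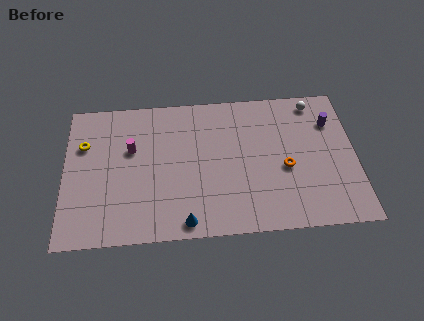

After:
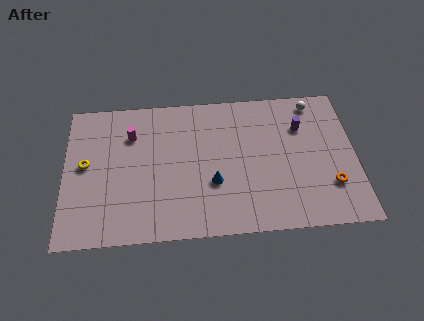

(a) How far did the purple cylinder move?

1.7

The purple cylinder moved from about (15.2, 7.2) to (13.5, 7.0), a distance of √(1.7² + 0.2²) ≈ 1.7.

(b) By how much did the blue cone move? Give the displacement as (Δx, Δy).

(1.6, 2.5)

The blue cone started near (6.8, 1.0) and ended near (8.4, 3.5).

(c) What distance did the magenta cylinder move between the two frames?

1.0

The magenta cylinder was near (3.8, 6.2) before and (3.8, 7.2) after, so it travelled √(0.0² + 1.0²) ≈ 1.0 units.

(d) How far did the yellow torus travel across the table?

1.4

The yellow torus was near (1.1, 6.7) before and (1.2, 5.3) after, so it travelled √(0.1² + 1.4²) ≈ 1.4 units.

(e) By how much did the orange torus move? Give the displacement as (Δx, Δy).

(2.5, -1.4)

The orange torus was at about (12.5, 4.2) and moved to about (15.0, 2.8).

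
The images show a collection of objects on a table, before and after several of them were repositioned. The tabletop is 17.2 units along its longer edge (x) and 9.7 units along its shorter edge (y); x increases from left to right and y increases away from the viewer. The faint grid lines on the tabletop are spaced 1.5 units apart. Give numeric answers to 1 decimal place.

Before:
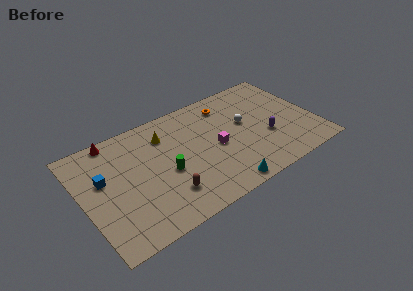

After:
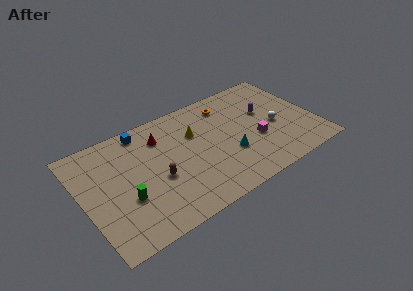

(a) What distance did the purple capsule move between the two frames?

2.3

The purple capsule was near (13.5, 3.6) before and (13.8, 5.9) after, so it travelled √(0.3² + 2.3²) ≈ 2.3 units.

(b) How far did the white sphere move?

2.5

From (12.2, 5.6) to (14.3, 4.3), the white sphere covered √(2.1² + 1.3²) ≈ 2.5 units.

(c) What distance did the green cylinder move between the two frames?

3.2

The green cylinder moved from about (6.0, 4.2) to (2.9, 3.5), a distance of √(3.1² + 0.7²) ≈ 3.2.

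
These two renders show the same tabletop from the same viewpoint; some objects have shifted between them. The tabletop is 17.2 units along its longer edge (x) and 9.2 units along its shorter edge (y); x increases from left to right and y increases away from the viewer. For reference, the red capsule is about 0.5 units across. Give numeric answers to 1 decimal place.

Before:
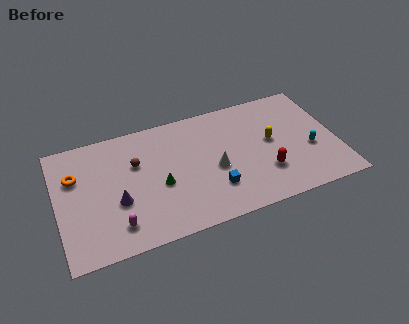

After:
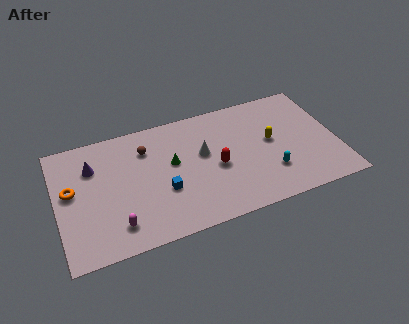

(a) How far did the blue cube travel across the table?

3.1

The blue cube moved from about (9.4, 2.5) to (6.4, 3.4), a distance of √(3.0² + 0.9²) ≈ 3.1.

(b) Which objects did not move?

the yellow capsule and the magenta capsule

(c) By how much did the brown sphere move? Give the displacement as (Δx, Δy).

(0.7, 0.9)

From the two frames, the brown sphere sits at roughly (4.9, 6.0) before and (5.6, 6.9) after.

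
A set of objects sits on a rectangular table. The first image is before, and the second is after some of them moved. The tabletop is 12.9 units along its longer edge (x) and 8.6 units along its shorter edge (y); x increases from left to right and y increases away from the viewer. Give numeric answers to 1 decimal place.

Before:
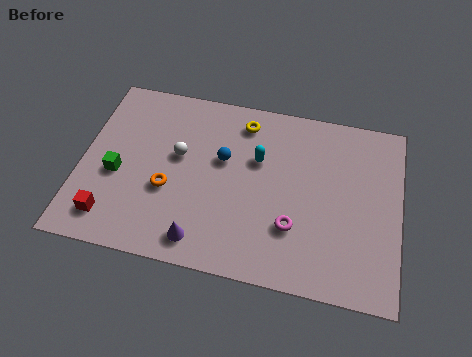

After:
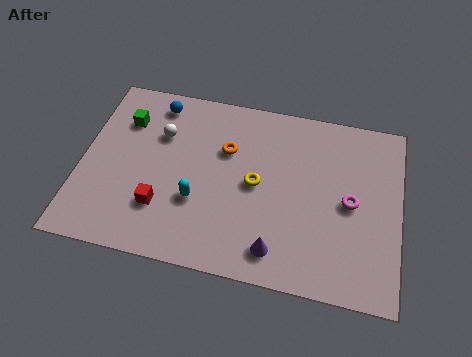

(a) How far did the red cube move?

2.2

The red cube was near (1.4, 1.5) before and (3.4, 2.4) after, so it travelled √(2.0² + 0.9²) ≈ 2.2 units.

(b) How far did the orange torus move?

3.3

The orange torus was near (3.6, 3.3) before and (5.8, 5.7) after, so it travelled √(2.2² + 2.4²) ≈ 3.3 units.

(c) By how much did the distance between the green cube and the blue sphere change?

-2.9

They were about 4.5 units apart before and 1.6 after — 2.9 units closer together.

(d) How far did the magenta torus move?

2.7

From (8.7, 2.6) to (10.9, 4.2), the magenta torus covered √(2.2² + 1.6²) ≈ 2.7 units.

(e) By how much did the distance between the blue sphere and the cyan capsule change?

+3.4

The distance was about 1.4 in the first image and 4.8 in the second, so they moved 3.4 units further apart.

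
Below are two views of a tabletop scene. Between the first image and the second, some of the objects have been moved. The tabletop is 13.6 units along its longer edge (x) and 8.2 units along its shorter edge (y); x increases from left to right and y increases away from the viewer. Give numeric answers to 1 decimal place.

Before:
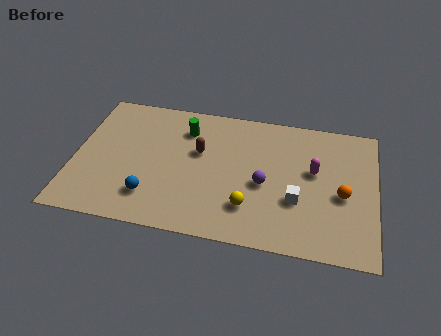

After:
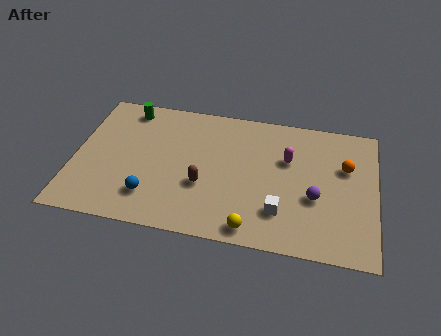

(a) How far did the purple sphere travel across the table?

2.3

The purple sphere was near (8.6, 3.6) before and (10.9, 3.2) after, so it travelled √(2.3² + 0.4²) ≈ 2.3 units.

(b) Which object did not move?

the blue sphere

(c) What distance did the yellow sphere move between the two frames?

1.2

From (8.0, 2.1) to (8.2, 0.9), the yellow sphere covered √(0.2² + 1.2²) ≈ 1.2 units.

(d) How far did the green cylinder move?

2.8

The green cylinder was near (4.9, 6.3) before and (2.2, 7.1) after, so it travelled √(2.7² + 0.8²) ≈ 2.8 units.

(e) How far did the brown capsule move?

2.0

From (5.6, 5.0) to (5.9, 3.0), the brown capsule covered √(0.3² + 2.0²) ≈ 2.0 units.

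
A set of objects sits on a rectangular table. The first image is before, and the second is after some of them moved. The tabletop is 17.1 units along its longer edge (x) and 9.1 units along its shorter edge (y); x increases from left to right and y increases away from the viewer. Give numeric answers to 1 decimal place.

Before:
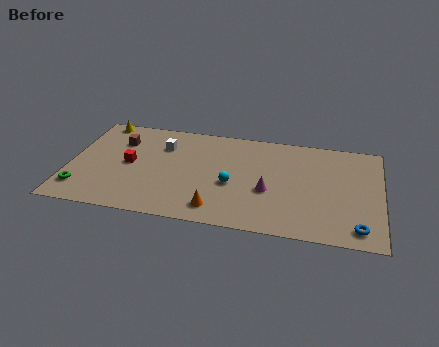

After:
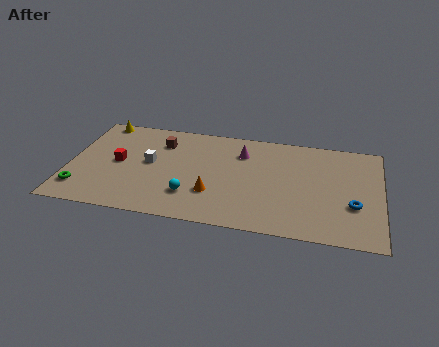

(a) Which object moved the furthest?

the magenta cone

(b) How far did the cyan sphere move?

2.6

From (9.0, 3.8) to (6.8, 2.4), the cyan sphere covered √(2.2² + 1.4²) ≈ 2.6 units.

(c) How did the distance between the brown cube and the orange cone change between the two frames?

-2.5

Before: roughly 7.6 units apart; after: 5.1. That's 2.5 units closer together.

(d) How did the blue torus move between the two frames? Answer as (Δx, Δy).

(-0.3, 1.9)

The blue torus started near (15.9, 1.3) and ended near (15.6, 3.2).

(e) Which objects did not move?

the green torus and the yellow cone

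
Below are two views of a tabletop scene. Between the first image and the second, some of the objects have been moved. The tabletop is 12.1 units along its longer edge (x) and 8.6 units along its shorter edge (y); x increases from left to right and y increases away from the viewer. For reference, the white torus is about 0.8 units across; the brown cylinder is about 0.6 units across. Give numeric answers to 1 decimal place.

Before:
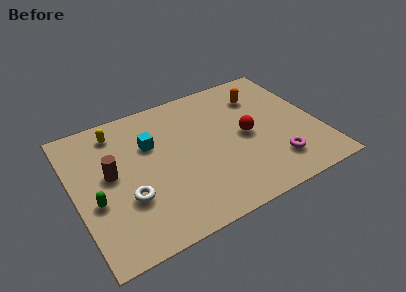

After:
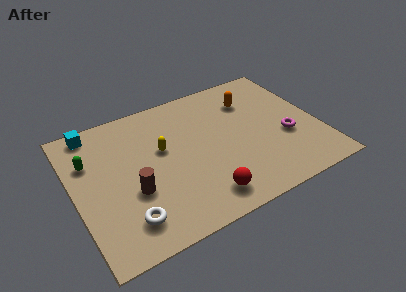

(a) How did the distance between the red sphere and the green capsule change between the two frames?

-0.9

Before: roughly 7.6 units apart; after: 6.7. That's 0.9 units closer together.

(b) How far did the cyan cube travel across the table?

3.3

From (3.9, 5.7) to (1.3, 7.7), the cyan cube covered √(2.6² + 2.0²) ≈ 3.3 units.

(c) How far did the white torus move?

1.2

The white torus moved from about (2.4, 2.9) to (2.2, 1.7), a distance of √(0.2² + 1.2²) ≈ 1.2.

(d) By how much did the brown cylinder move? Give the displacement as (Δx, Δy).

(0.9, -1.5)

From the two frames, the brown cylinder sits at roughly (1.8, 4.7) before and (2.7, 3.2) after.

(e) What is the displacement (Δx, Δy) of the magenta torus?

(0.8, 1.4)

From the two frames, the magenta torus sits at roughly (9.6, 1.9) before and (10.4, 3.3) after.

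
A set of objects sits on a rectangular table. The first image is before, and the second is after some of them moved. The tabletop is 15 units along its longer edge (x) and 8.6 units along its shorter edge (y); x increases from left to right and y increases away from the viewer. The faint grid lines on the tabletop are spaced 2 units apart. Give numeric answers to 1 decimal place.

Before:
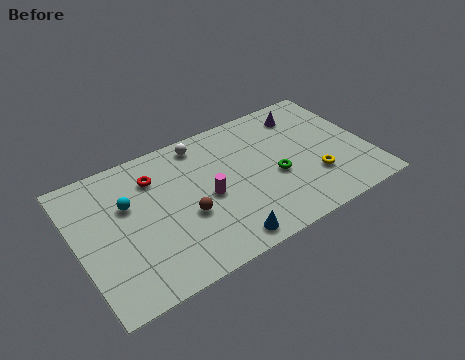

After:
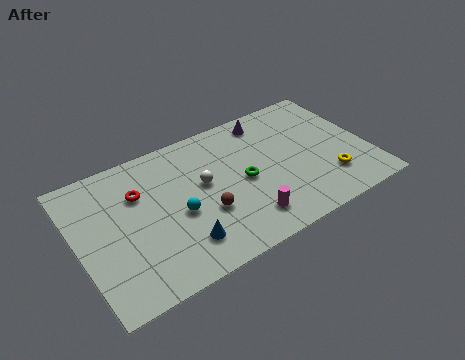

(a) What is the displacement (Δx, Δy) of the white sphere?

(-0.3, -2.6)

The white sphere started near (6.8, 7.5) and ended near (6.5, 4.9).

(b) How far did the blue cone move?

2.2

From (6.9, 1.0) to (4.9, 1.9), the blue cone covered √(2.0² + 0.9²) ≈ 2.2 units.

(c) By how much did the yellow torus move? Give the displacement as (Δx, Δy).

(0.7, -0.4)

From the two frames, the yellow torus sits at roughly (12.0, 2.6) before and (12.7, 2.2) after.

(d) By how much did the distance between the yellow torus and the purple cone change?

+1.3

They were about 4.4 units apart before and 5.7 after — 1.3 units further apart.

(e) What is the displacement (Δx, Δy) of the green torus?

(-1.6, 0.5)

From the two frames, the green torus sits at roughly (10.1, 3.6) before and (8.5, 4.1) after.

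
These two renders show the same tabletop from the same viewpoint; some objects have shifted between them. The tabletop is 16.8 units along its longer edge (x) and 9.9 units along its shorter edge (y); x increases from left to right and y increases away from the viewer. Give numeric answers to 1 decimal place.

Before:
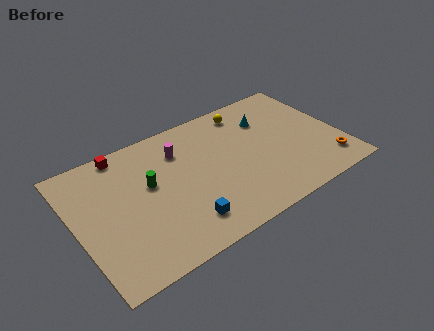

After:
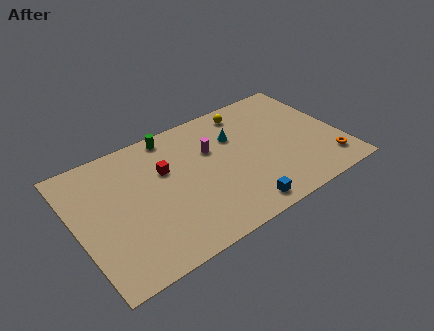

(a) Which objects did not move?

the yellow sphere and the orange torus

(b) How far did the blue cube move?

3.6

The blue cube moved from about (6.2, 2.0) to (9.7, 1.2), a distance of √(3.5² + 0.8²) ≈ 3.6.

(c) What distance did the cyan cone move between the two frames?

2.2

The cyan cone moved from about (12.6, 7.2) to (10.4, 6.8), a distance of √(2.2² + 0.4²) ≈ 2.2.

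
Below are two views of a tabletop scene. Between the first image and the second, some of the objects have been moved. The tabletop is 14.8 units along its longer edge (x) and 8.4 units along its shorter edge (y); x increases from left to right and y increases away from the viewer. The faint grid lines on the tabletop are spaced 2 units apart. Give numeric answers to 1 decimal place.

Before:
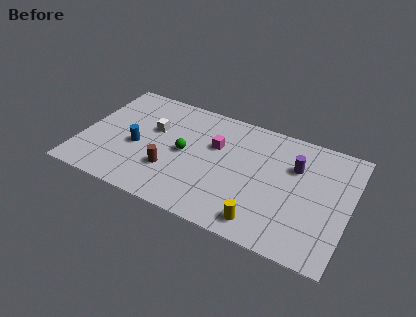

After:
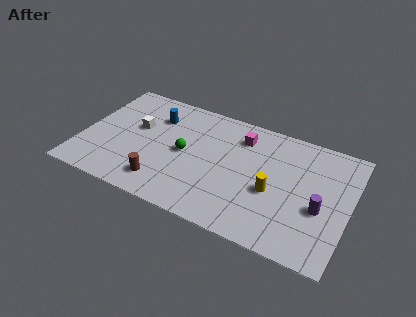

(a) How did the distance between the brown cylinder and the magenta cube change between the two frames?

+2.7

Before: roughly 3.6 units apart; after: 6.3. That's 2.7 units further apart.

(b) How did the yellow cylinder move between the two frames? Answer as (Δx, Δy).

(0.3, 2.3)

The yellow cylinder was at about (10.4, 1.2) and moved to about (10.7, 3.5).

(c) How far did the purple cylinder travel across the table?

2.8

The purple cylinder was near (11.7, 5.7) before and (13.3, 3.4) after, so it travelled √(1.6² + 2.3²) ≈ 2.8 units.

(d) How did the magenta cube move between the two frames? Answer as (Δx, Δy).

(1.3, 1.2)

The magenta cube was at about (7.3, 5.4) and moved to about (8.6, 6.6).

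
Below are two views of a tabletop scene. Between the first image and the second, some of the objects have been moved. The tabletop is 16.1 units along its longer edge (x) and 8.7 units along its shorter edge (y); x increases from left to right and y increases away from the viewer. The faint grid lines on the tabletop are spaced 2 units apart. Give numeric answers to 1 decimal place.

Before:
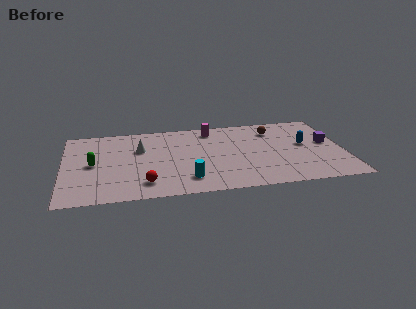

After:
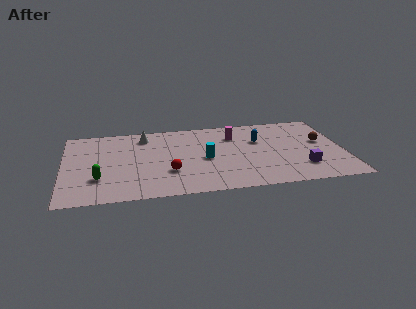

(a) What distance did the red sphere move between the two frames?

1.8

The red sphere was near (4.6, 1.7) before and (6.0, 2.8) after, so it travelled √(1.4² + 1.1²) ≈ 1.8 units.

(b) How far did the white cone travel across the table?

1.5

The white cone moved from about (4.4, 5.7) to (4.7, 7.2), a distance of √(0.3² + 1.5²) ≈ 1.5.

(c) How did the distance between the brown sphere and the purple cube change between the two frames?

-0.5

Before: roughly 3.6 units apart; after: 3.1. That's 0.5 units closer together.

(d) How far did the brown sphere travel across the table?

3.2

From (12.2, 6.8) to (14.9, 5.0), the brown sphere covered √(2.7² + 1.8²) ≈ 3.2 units.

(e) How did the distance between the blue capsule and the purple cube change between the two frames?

+2.9

Before: roughly 1.3 units apart; after: 4.2. That's 2.9 units further apart.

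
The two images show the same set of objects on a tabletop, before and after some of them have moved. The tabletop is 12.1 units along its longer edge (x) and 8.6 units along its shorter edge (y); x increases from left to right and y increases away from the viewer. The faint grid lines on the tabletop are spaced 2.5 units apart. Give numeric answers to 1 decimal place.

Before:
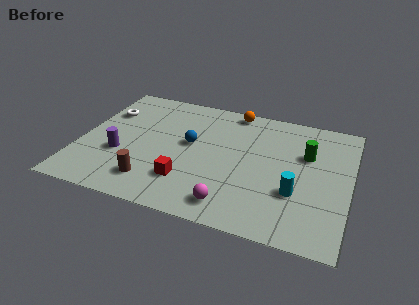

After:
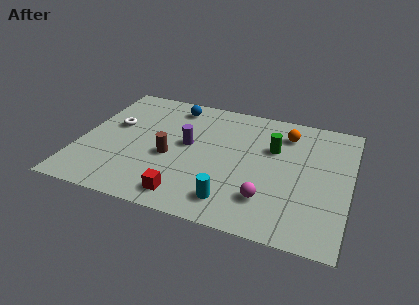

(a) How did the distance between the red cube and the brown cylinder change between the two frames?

+1.0

They were about 1.6 units apart before and 2.6 after — 1.0 units further apart.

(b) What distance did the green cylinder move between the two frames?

1.5

The green cylinder was near (10.1, 5.6) before and (8.6, 5.6) after, so it travelled √(1.5² + 0.0²) ≈ 1.5 units.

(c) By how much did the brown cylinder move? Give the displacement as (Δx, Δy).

(0.6, 1.9)

From the two frames, the brown cylinder sits at roughly (3.5, 1.7) before and (4.1, 3.6) after.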